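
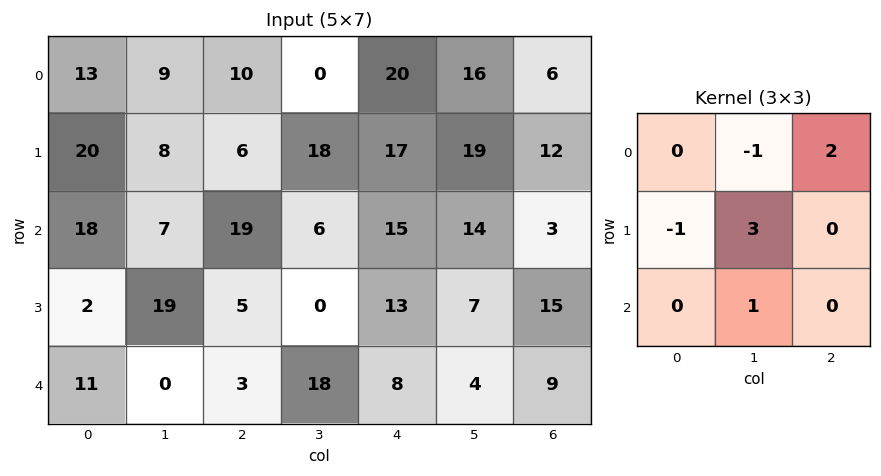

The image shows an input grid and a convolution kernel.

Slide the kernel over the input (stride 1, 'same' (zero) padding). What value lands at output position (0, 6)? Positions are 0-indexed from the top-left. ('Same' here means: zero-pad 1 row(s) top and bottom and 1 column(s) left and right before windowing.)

14

The receptive field on the zero-padded input at this output position is [0 0 0 / 16 6 0 / 19 12 0]. Elementwise product with the kernel and sum: 0·-1 + 0·2 + 16·-1 + 6·3 + 12·1.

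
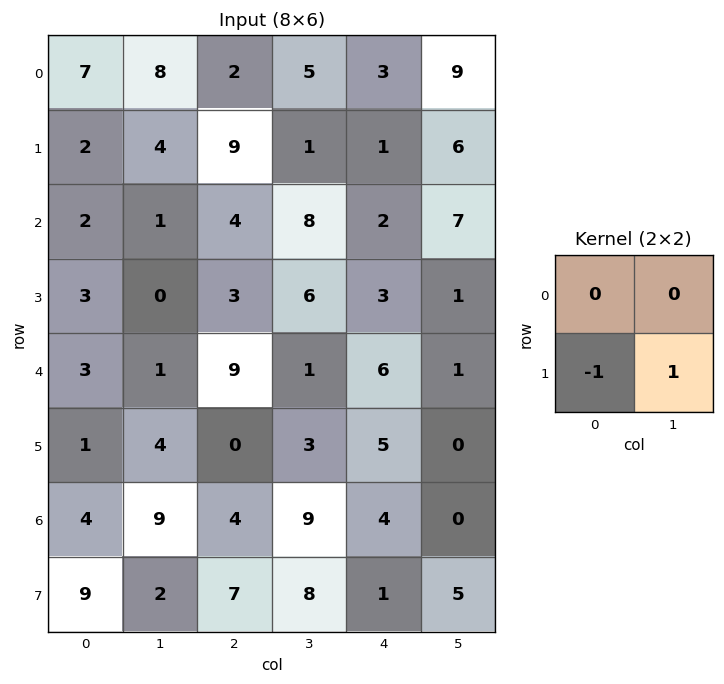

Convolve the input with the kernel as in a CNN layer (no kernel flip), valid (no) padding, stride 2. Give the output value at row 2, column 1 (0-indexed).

3

The receptive field on the input at this output position is [9 1 / 0 3]. Elementwise product with the kernel and sum: 0·-1 + 3·1.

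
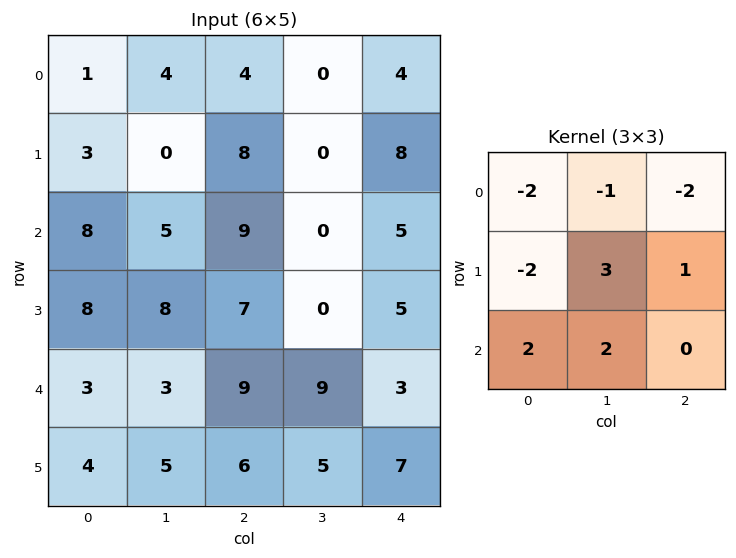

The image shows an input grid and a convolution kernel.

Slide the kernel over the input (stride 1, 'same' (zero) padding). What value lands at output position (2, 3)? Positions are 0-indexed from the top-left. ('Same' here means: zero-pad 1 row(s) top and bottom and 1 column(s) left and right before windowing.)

-31

The receptive field on the zero-padded input at this output position is [8 0 8 / 9 0 5 / 7 0 5]. Elementwise product with the kernel and sum: 8·-2 + 0·-1 + 8·-2 + 9·-2 + 0·3 + 5·1 + 7·2 + 0·2.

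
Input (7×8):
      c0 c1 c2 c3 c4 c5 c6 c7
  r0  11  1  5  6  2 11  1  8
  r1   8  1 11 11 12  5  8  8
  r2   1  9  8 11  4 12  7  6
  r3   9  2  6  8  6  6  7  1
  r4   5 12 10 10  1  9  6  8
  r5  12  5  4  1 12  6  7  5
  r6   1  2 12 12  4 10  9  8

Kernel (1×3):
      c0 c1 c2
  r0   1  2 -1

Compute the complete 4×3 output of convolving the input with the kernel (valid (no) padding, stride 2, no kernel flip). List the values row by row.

8 15 23
11 26 21
19 29 13
-7 32 15

Output[0,0]: The receptive field on the input at this output position is [11 1 5]. Elementwise product with the kernel and sum: 11·1 + 1·2 + 5·-1.
Output[0,1]: The receptive field on the input at this output position is [5 6 2]. Elementwise product with the kernel and sum: 5·1 + 6·2 + 2·-1.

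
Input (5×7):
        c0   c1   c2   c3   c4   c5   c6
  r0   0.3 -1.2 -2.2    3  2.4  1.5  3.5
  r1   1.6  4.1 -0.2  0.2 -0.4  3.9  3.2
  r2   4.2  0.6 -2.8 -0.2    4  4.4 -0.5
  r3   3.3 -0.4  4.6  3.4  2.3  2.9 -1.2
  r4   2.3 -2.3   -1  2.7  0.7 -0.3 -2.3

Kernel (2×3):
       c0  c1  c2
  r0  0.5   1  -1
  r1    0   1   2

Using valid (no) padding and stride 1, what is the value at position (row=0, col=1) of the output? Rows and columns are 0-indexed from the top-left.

The receptive field on the input at this output position is [-1.2 -2.2 3 / 4.1 -0.2 0.2]. Elementwise product with the kernel and sum: -1.2·0.5 + -2.2·1 + 3·-1 + -0.2·1 + 0.2·2.

-5.6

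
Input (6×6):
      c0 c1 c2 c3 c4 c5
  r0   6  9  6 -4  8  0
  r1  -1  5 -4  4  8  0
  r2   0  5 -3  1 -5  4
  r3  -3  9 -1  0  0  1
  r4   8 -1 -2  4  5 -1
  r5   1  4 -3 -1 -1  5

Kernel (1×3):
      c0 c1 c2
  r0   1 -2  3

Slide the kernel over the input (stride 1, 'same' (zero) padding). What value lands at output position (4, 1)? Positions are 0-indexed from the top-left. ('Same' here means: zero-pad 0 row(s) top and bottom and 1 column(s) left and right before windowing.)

4

The receptive field on the zero-padded input at this output position is [8 -1 -2]. Elementwise product with the kernel and sum: 8·1 + -1·-2 + -2·3.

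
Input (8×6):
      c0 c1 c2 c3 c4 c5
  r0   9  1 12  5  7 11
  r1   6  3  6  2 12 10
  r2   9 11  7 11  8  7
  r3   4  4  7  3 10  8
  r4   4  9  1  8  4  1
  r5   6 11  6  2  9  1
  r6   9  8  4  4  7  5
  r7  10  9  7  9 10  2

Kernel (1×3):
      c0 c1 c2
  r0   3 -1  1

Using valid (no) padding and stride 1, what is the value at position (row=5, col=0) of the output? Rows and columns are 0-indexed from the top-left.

13

The receptive field on the input at this output position is [6 11 6]. Elementwise product with the kernel and sum: 6·3 + 11·-1 + 6·1.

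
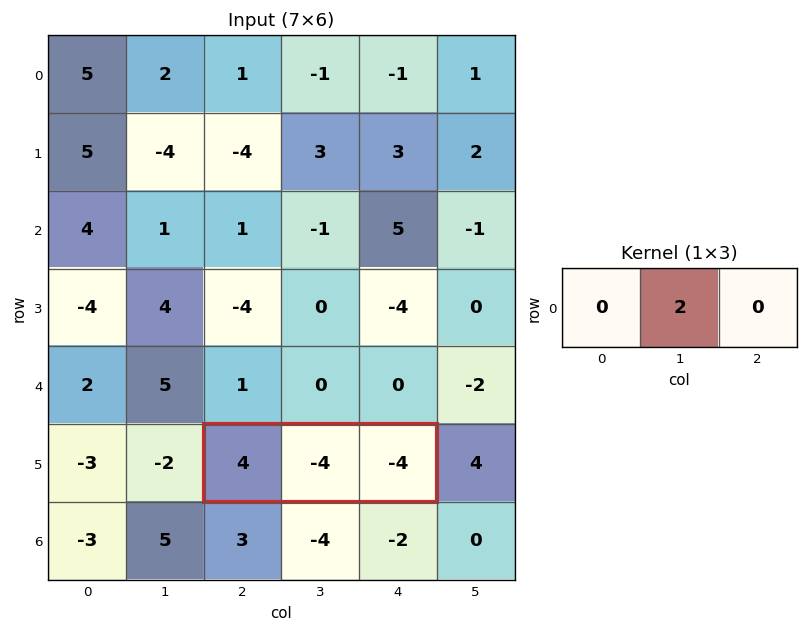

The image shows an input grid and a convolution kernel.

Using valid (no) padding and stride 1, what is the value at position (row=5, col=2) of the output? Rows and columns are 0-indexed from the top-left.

-8

The receptive field on the input at this output position is [4 -4 -4]. Elementwise product with the kernel and sum: -4·2.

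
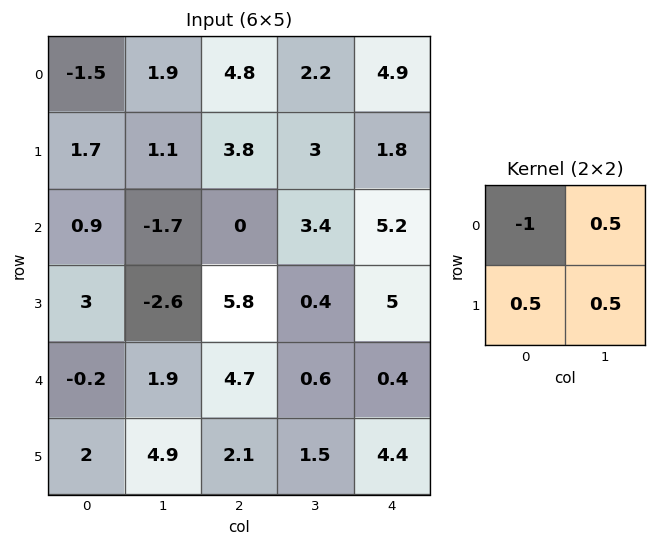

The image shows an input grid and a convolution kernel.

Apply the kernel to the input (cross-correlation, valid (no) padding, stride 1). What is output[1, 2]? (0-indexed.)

The receptive field on the input at this output position is [3.8 3 / 0 3.4]. Elementwise product with the kernel and sum: 3.8·-1 + 3·0.5 + 0·0.5 + 3.4·0.5.

-0.6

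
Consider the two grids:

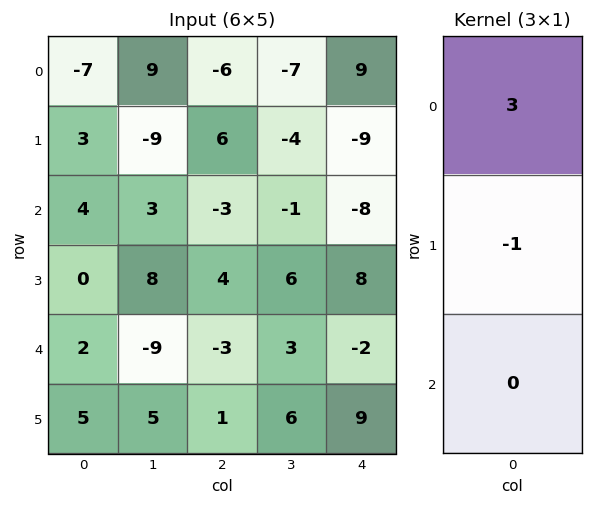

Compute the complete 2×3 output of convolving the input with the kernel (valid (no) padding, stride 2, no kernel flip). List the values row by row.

-24 -24 36
12 -13 -32

Output[0,0]: The receptive field on the input at this output position is [-7 / 3 / 4]. Elementwise product with the kernel and sum: -7·3 + 3·-1.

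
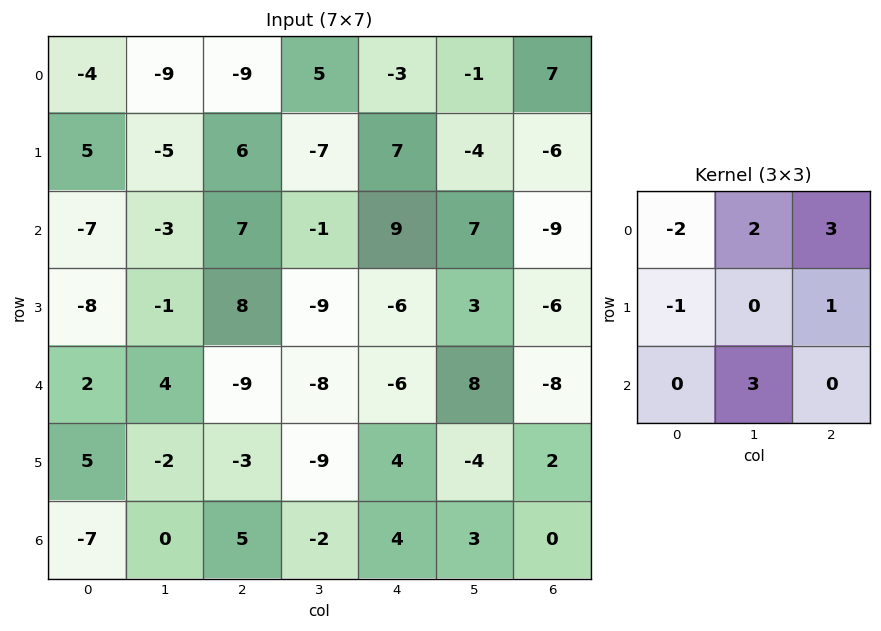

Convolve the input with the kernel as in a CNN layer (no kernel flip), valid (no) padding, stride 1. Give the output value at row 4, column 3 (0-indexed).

The receptive field on the input at this output position is [-8 -6 8 / -9 4 -4 / -2 4 3]. Elementwise product with the kernel and sum: -8·-2 + -6·2 + 8·3 + -9·-1 + -4·1 + 4·3.

45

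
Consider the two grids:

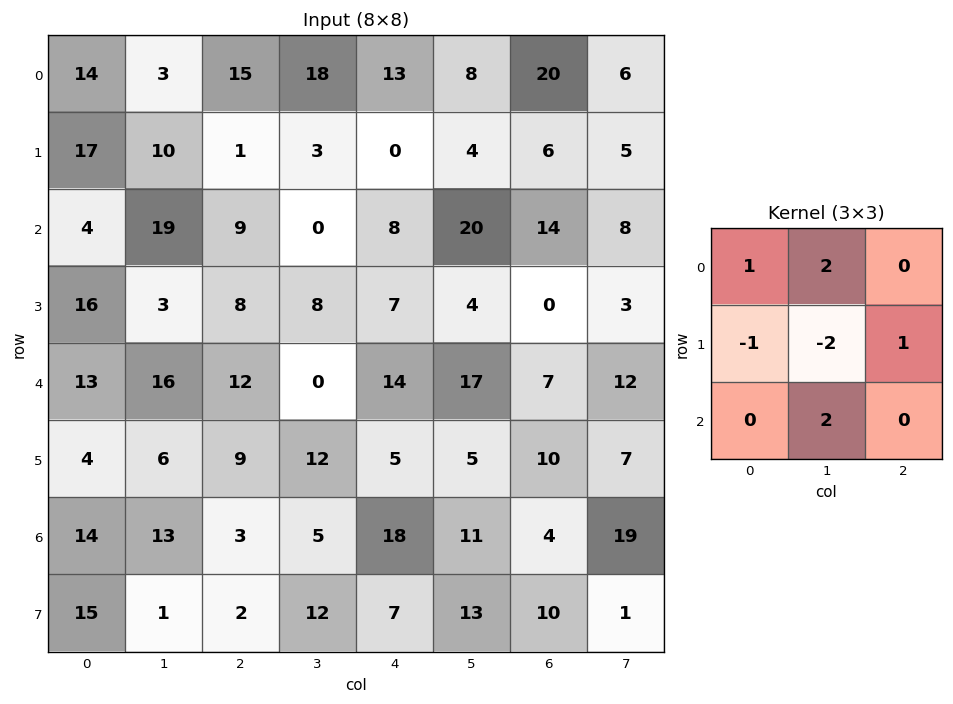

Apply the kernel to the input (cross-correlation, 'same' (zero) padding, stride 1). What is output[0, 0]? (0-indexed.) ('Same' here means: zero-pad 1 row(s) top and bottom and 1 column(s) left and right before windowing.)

9

The receptive field on the zero-padded input at this output position is [0 0 0 / 0 14 3 / 0 17 10]. Elementwise product with the kernel and sum: 0·1 + 0·2 + 0·-1 + 14·-2 + 3·1 + 17·2.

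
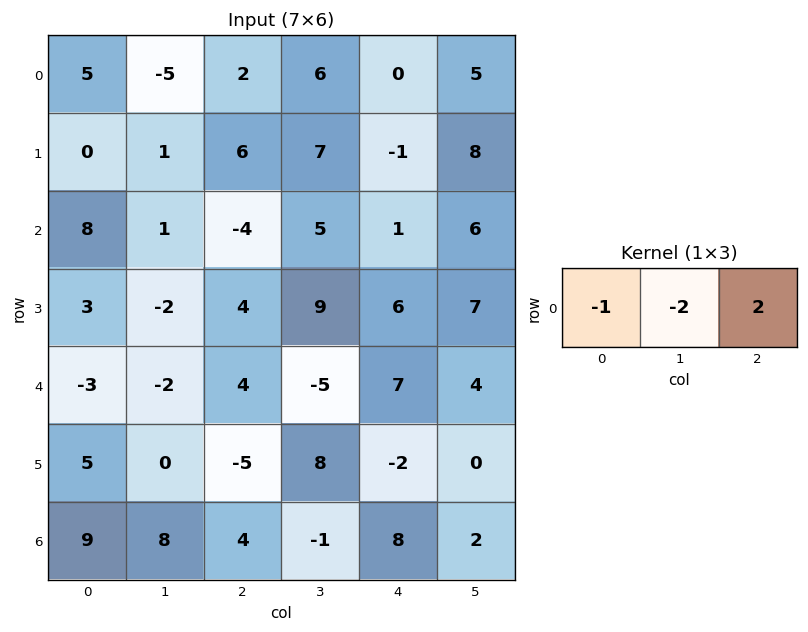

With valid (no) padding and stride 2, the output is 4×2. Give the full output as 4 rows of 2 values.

9 -14
-18 -4
15 20
-17 14

Output[0,0]: The receptive field on the input at this output position is [5 -5 2]. Elementwise product with the kernel and sum: 5·-1 + -5·-2 + 2·2.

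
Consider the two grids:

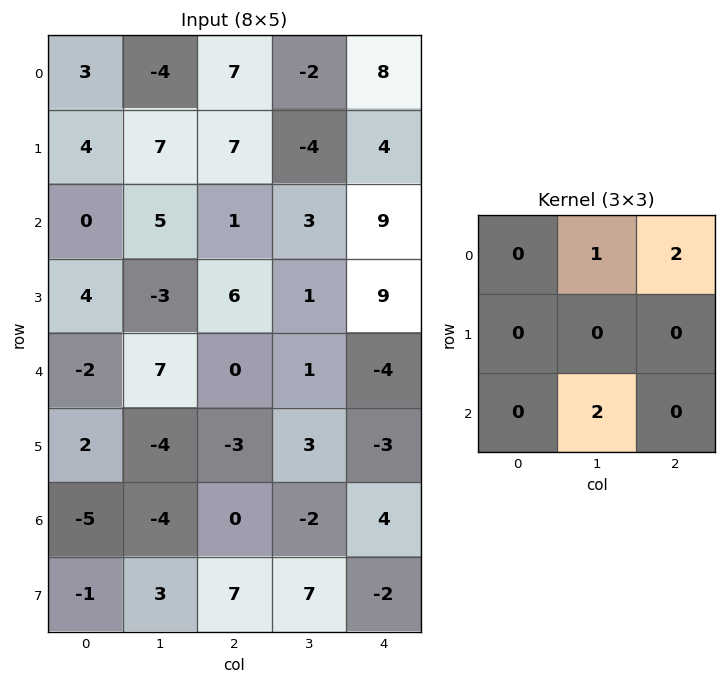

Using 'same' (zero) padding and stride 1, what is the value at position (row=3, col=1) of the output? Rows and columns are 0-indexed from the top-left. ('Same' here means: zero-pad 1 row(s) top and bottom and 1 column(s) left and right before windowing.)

The receptive field on the zero-padded input at this output position is [0 5 1 / 4 -3 6 / -2 7 0]. Elementwise product with the kernel and sum: 5·1 + 1·2 + 7·2.

21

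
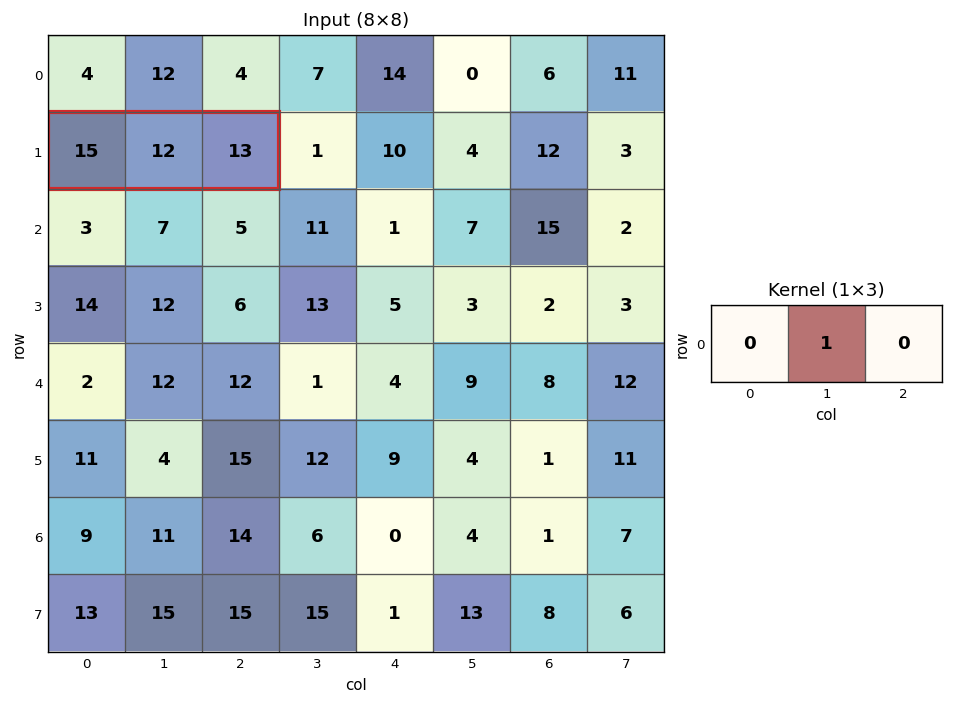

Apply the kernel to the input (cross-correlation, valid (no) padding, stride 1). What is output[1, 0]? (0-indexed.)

12

The receptive field on the input at this output position is [15 12 13]. Elementwise product with the kernel and sum: 12·1.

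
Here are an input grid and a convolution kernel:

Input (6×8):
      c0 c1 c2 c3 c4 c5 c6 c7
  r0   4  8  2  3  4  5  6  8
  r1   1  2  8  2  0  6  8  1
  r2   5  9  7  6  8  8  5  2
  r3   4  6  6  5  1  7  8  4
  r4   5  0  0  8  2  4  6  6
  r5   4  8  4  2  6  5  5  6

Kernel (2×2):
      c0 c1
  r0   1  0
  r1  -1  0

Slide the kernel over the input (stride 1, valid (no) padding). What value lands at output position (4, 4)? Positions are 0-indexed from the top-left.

The receptive field on the input at this output position is [2 4 / 6 5]. Elementwise product with the kernel and sum: 2·1 + 6·-1.

-4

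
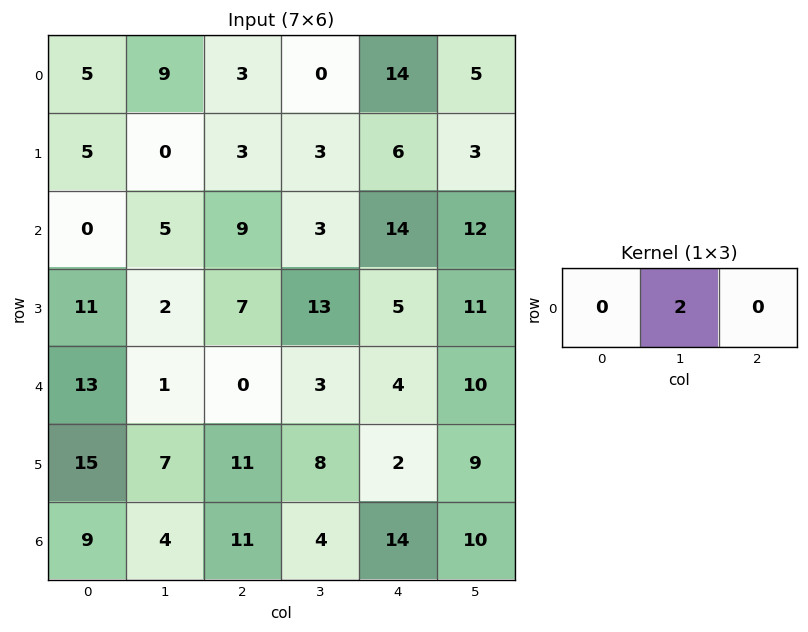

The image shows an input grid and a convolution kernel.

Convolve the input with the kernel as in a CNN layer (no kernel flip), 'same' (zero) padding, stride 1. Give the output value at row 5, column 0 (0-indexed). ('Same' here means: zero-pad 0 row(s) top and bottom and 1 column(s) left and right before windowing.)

30

The receptive field on the zero-padded input at this output position is [0 15 7]. Elementwise product with the kernel and sum: 15·2.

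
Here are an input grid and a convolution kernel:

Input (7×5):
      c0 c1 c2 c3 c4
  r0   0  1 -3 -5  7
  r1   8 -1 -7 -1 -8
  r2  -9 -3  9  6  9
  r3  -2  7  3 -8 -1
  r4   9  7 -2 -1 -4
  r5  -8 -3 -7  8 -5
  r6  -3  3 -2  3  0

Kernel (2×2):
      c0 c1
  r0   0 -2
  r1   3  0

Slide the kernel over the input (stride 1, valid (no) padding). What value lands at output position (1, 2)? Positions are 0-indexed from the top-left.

The receptive field on the input at this output position is [-7 -1 / 9 6]. Elementwise product with the kernel and sum: -1·-2 + 9·3.

29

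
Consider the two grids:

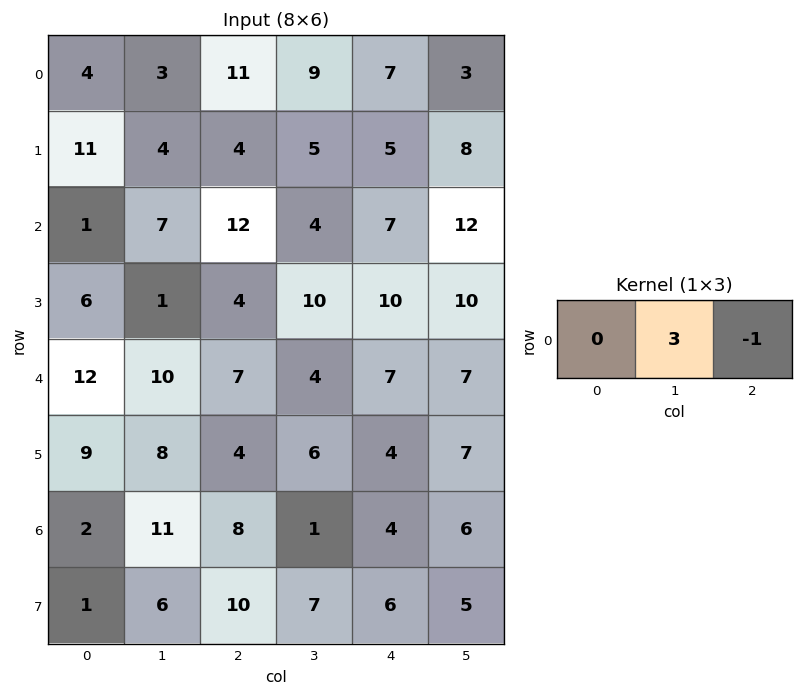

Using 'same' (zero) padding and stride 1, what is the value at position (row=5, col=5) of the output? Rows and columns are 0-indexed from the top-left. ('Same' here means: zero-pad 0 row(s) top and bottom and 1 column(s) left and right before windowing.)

21

The receptive field on the zero-padded input at this output position is [4 7 0]. Elementwise product with the kernel and sum: 7·3 + 0·-1.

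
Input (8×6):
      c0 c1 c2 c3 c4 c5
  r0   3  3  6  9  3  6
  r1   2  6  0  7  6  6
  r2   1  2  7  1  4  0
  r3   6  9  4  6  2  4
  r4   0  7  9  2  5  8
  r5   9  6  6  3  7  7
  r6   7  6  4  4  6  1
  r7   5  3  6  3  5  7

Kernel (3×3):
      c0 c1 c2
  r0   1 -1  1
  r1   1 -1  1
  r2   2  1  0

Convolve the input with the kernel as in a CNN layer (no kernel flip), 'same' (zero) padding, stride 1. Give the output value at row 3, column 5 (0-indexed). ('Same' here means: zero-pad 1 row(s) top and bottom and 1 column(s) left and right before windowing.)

20

The receptive field on the zero-padded input at this output position is [4 0 0 / 2 4 0 / 5 8 0]. Elementwise product with the kernel and sum: 4·1 + 0·-1 + 0·1 + 2·1 + 4·-1 + 0·1 + 5·2 + 8·1.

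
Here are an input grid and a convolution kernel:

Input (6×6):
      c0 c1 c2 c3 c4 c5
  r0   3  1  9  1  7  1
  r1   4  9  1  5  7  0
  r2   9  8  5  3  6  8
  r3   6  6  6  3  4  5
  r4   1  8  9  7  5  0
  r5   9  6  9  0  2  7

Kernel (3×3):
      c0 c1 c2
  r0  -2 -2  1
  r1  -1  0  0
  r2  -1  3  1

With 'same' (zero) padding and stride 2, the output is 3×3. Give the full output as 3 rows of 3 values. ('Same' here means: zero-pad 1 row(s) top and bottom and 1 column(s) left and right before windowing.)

Output[0,0]: The receptive field on the zero-padded input at this output position is [0 0 0 / 0 3 1 / 0 4 9]. Elementwise product with the kernel and sum: 0·-2 + 0·-2 + 0·1 + 0·-1 + 0·-1 + 4·3 + 9·1.
Output[0,1]: The receptive field on the zero-padded input at this output position is [0 0 0 / 1 9 1 / 9 1 5]. Elementwise product with the kernel and sum: 0·-2 + 0·-2 + 0·1 + 1·-1 + 9·-1 + 1·3 + 5·1.

21 -2 15
25 -8 -13
27 -8 -3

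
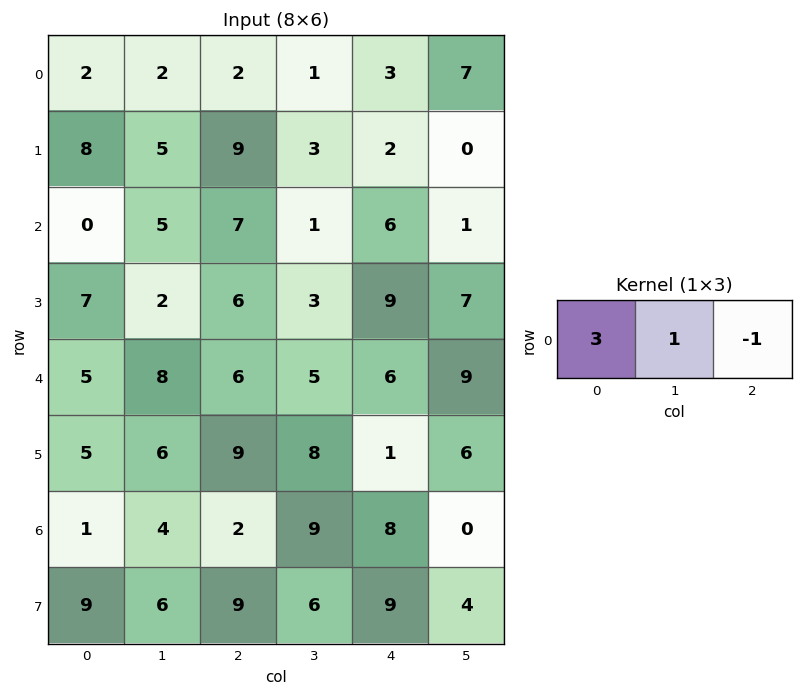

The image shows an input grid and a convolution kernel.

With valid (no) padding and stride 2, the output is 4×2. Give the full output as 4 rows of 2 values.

Output[0,0]: The receptive field on the input at this output position is [2 2 2]. Elementwise product with the kernel and sum: 2·3 + 2·1 + 2·-1.

6 4
-2 16
17 17
5 7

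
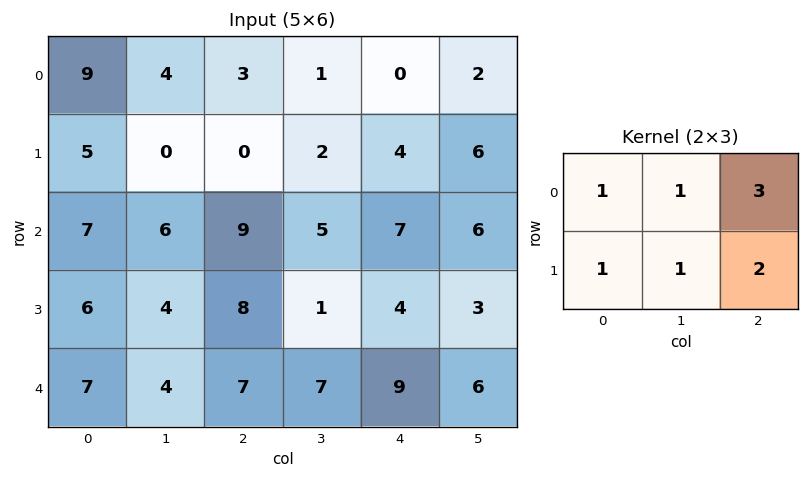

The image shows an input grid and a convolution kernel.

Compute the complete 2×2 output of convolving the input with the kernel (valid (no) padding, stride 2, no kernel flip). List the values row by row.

Output[0,0]: The receptive field on the input at this output position is [9 4 3 / 5 0 0]. Elementwise product with the kernel and sum: 9·1 + 4·1 + 3·3 + 5·1 + 0·1 + 0·2.

27 14
66 52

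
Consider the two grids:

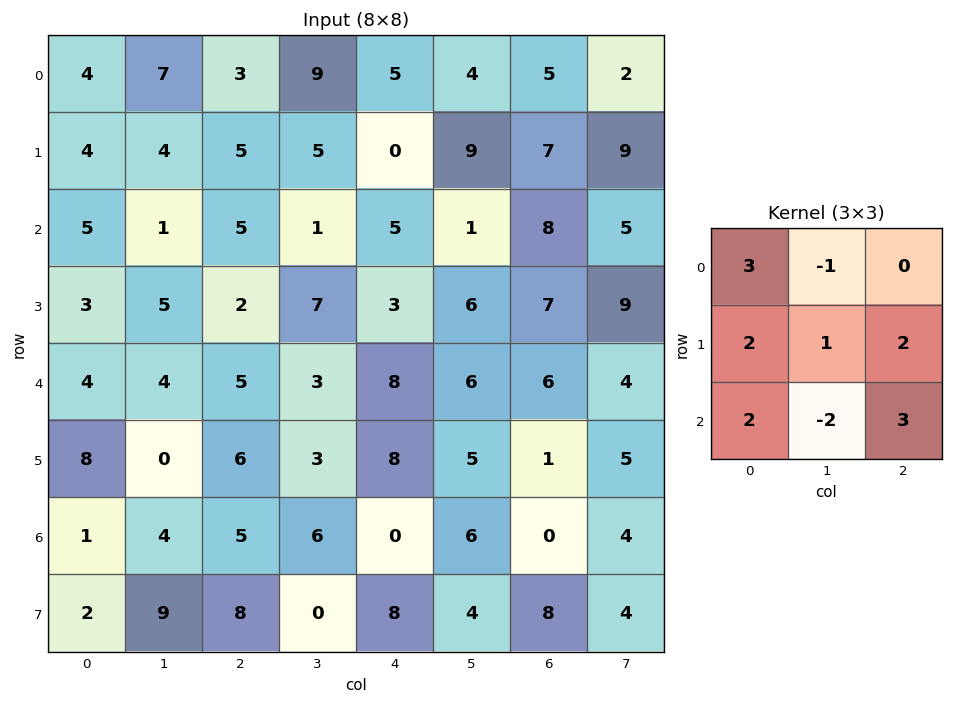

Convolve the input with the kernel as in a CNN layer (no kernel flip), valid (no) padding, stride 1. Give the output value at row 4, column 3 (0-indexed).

The receptive field on the input at this output position is [3 8 6 / 3 8 5 / 6 0 6]. Elementwise product with the kernel and sum: 3·3 + 8·-1 + 3·2 + 8·1 + 5·2 + 6·2 + 0·-2 + 6·3.

55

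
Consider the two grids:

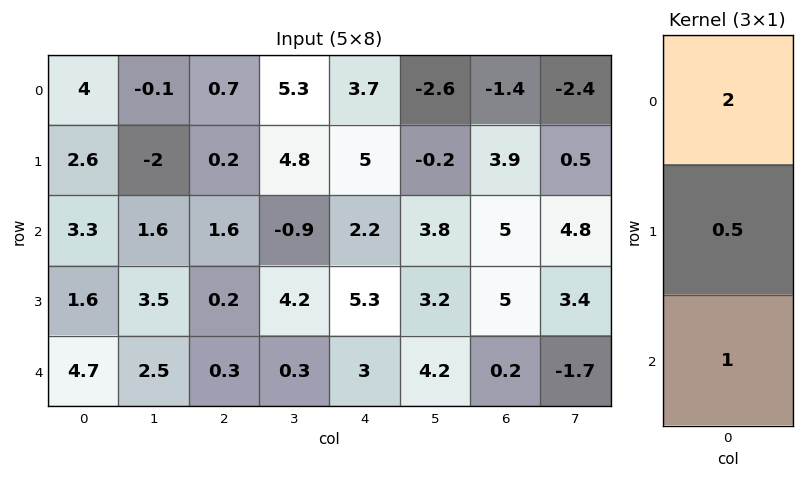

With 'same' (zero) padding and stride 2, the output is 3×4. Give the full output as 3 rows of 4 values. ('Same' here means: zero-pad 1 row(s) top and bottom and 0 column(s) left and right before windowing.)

Output[0,0]: The receptive field on the zero-padded input at this output position is [0 / 4 / 2.6]. Elementwise product with the kernel and sum: 0·2 + 4·0.5 + 2.6·1.
Output[0,1]: The receptive field on the zero-padded input at this output position is [0 / 0.7 / 0.2]. Elementwise product with the kernel and sum: 0·2 + 0.7·0.5 + 0.2·1.

4.6 0.55 6.85 3.2
8.45 1.4 16.4 15.3
5.55 0.55 12.1 10.1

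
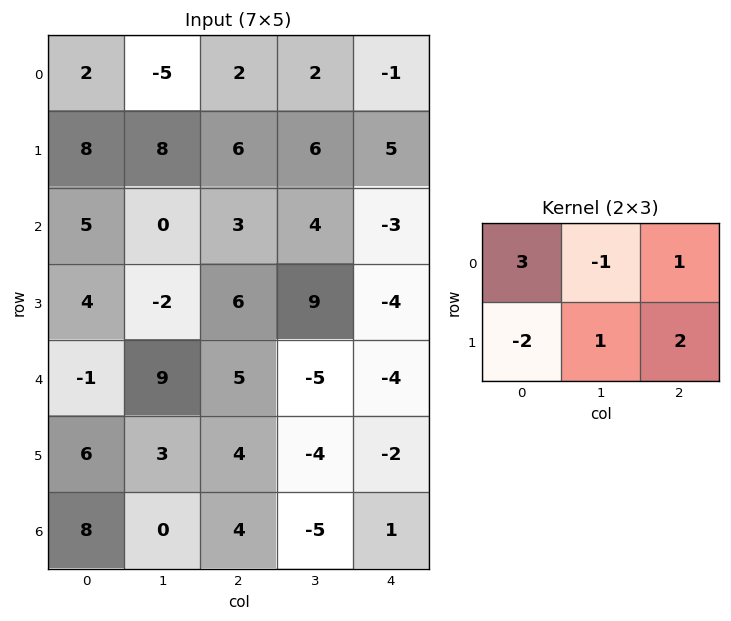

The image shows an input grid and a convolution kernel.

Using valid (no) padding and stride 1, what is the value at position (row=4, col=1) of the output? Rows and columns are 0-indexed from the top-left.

7

The receptive field on the input at this output position is [9 5 -5 / 3 4 -4]. Elementwise product with the kernel and sum: 9·3 + 5·-1 + -5·1 + 3·-2 + 4·1 + -4·2.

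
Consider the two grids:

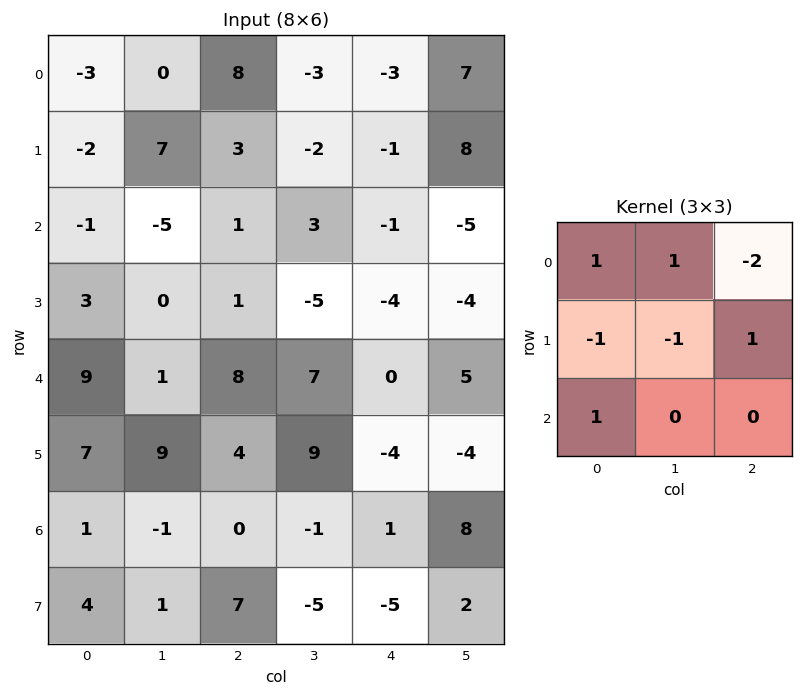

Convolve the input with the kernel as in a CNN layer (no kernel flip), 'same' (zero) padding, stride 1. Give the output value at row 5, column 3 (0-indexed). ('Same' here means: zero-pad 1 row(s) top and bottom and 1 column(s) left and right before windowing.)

-2

The receptive field on the zero-padded input at this output position is [8 7 0 / 4 9 -4 / 0 -1 1]. Elementwise product with the kernel and sum: 8·1 + 7·1 + 0·-2 + 4·-1 + 9·-1 + -4·1 + 0·1.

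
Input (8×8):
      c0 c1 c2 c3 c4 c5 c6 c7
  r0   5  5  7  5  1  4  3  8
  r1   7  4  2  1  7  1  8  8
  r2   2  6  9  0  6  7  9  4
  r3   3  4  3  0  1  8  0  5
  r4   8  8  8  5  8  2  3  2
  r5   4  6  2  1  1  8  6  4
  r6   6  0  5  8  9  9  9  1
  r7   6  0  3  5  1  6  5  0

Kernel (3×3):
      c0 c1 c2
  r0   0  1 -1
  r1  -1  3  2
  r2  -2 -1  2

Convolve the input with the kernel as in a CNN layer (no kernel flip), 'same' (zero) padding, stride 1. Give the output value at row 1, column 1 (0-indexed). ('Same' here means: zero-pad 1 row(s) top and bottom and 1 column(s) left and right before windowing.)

The receptive field on the zero-padded input at this output position is [5 5 7 / 7 4 2 / 2 6 9]. Elementwise product with the kernel and sum: 5·1 + 7·-1 + 7·-1 + 4·3 + 2·2 + 2·-2 + 6·-1 + 9·2.

15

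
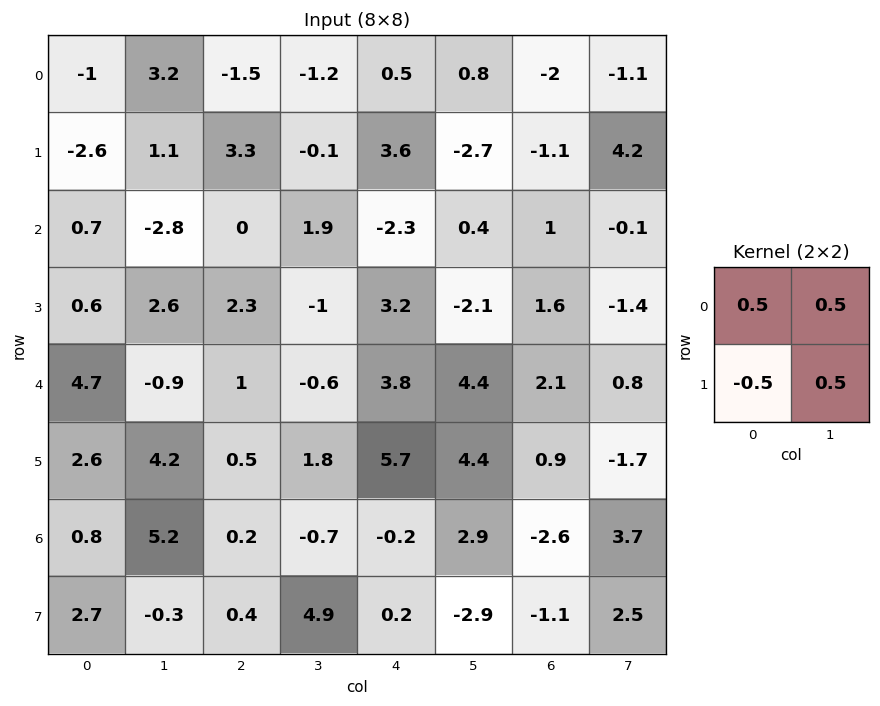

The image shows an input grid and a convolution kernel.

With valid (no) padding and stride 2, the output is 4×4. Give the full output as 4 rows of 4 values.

Output[0,0]: The receptive field on the input at this output position is [-1 3.2 / -2.6 1.1]. Elementwise product with the kernel and sum: -1·0.5 + 3.2·0.5 + -2.6·-0.5 + 1.1·0.5.
Output[0,1]: The receptive field on the input at this output position is [-1.5 -1.2 / 3.3 -0.1]. Elementwise product with the kernel and sum: -1.5·0.5 + -1.2·0.5 + 3.3·-0.5 + -0.1·0.5.

2.95 -3.05 -2.5 1.1
-0.05 -0.7 -3.6 -1.05
2.7 0.85 3.45 0.15
1.5 2 -0.2 2.35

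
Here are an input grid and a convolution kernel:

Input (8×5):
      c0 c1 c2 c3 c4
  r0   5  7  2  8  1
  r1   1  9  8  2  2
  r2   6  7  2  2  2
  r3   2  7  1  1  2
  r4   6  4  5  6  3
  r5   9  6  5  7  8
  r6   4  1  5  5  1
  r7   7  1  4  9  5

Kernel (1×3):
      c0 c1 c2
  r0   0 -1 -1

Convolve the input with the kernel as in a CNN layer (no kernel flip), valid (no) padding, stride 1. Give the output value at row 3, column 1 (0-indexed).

-2

The receptive field on the input at this output position is [7 1 1]. Elementwise product with the kernel and sum: 1·-1 + 1·-1.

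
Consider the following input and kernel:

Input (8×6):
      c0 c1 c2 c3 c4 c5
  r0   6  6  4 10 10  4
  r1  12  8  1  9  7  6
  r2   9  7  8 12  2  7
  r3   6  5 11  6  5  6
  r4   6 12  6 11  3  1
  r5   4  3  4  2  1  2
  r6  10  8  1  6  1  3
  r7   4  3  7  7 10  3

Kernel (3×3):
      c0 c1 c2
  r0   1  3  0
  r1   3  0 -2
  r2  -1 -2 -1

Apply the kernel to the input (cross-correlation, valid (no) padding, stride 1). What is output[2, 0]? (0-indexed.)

The receptive field on the input at this output position is [9 7 8 / 6 5 11 / 6 12 6]. Elementwise product with the kernel and sum: 9·1 + 7·3 + 6·3 + 11·-2 + 6·-1 + 12·-2 + 6·-1.

-10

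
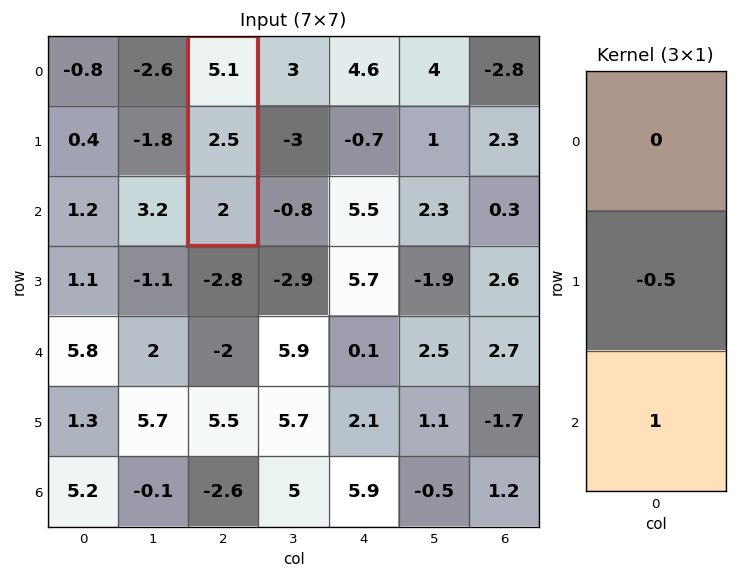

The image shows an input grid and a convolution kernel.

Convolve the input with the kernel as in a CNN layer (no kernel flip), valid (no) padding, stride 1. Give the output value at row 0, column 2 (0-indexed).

0.75

The receptive field on the input at this output position is [5.1 / 2.5 / 2]. Elementwise product with the kernel and sum: 2.5·-0.5 + 2·1.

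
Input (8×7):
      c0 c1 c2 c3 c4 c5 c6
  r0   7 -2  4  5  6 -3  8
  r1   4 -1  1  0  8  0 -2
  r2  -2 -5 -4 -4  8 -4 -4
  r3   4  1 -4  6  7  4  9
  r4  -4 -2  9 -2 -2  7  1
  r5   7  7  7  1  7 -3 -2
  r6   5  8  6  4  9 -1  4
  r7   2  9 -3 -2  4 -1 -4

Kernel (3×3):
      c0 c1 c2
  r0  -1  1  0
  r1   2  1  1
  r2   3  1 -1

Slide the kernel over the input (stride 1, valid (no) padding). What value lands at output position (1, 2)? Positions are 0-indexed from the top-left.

The receptive field on the input at this output position is [1 0 8 / -4 -4 8 / -4 6 7]. Elementwise product with the kernel and sum: 1·-1 + 0·1 + -4·2 + -4·1 + 8·1 + -4·3 + 6·1 + 7·-1.

-18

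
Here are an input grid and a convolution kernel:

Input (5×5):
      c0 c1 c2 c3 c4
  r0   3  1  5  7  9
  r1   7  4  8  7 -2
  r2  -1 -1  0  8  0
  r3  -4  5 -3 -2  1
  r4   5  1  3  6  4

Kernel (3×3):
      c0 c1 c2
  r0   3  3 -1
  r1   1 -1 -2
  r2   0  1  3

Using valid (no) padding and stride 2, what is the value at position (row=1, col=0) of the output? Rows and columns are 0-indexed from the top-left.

1

The receptive field on the input at this output position is [-1 -1 0 / -4 5 -3 / 5 1 3]. Elementwise product with the kernel and sum: -1·3 + -1·3 + 0·-1 + -4·1 + 5·-1 + -3·-2 + 1·1 + 3·3.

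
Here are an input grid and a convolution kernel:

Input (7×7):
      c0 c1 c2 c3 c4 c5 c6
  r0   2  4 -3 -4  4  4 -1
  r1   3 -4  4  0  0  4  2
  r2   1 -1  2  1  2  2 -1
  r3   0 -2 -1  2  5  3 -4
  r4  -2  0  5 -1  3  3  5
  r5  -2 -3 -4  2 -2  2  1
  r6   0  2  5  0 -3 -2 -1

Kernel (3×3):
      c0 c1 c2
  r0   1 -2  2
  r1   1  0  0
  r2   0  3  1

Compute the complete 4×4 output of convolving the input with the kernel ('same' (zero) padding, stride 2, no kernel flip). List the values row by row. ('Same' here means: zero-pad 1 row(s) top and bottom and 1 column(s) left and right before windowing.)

5 16 0 10
-16 -14 27 -10
-13 -6 -7 17
-2 11 10 -2

Output[0,0]: The receptive field on the zero-padded input at this output position is [0 0 0 / 0 2 4 / 0 3 -4]. Elementwise product with the kernel and sum: 0·1 + 0·-2 + 0·2 + 0·1 + 3·3 + -4·1.
Output[0,1]: The receptive field on the zero-padded input at this output position is [0 0 0 / 4 -3 -4 / -4 4 0]. Elementwise product with the kernel and sum: 0·1 + 0·-2 + 0·2 + 4·1 + 4·3 + 0·1.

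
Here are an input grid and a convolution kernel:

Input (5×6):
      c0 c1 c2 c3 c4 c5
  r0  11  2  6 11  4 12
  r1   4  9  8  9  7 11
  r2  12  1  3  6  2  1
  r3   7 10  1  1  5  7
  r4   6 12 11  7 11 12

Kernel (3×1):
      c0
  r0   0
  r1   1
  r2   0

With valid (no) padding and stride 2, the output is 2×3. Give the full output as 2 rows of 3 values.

4 8 7
7 1 5

Output[0,0]: The receptive field on the input at this output position is [11 / 4 / 12]. Elementwise product with the kernel and sum: 4·1.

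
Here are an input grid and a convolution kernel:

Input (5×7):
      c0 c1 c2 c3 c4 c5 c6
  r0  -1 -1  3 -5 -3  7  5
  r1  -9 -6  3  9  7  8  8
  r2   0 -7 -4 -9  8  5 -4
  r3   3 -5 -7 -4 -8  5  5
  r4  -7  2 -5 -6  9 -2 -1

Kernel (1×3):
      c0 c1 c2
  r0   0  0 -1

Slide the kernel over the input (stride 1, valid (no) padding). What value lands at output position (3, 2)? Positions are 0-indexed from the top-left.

The receptive field on the input at this output position is [-7 -4 -8]. Elementwise product with the kernel and sum: -8·-1.

8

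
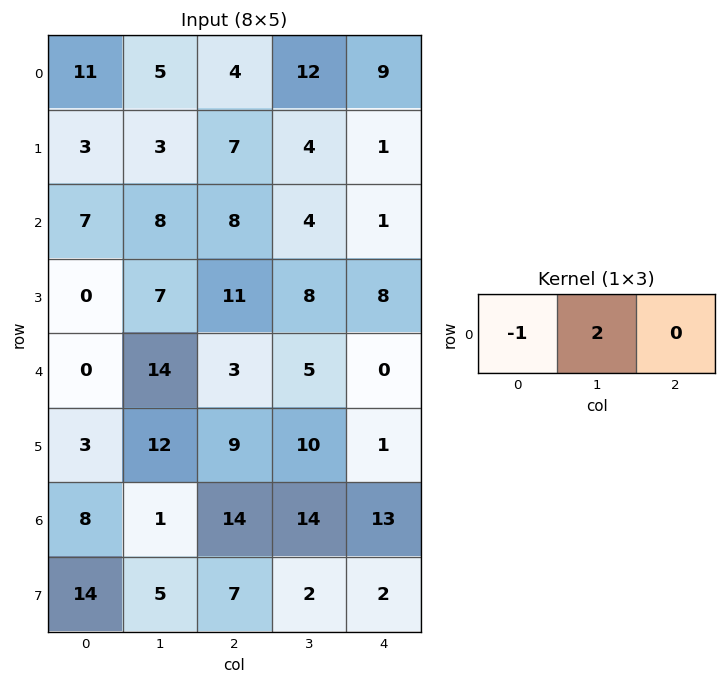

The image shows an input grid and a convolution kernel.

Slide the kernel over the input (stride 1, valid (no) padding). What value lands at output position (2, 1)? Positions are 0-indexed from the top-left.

The receptive field on the input at this output position is [8 8 4]. Elementwise product with the kernel and sum: 8·-1 + 8·2.

8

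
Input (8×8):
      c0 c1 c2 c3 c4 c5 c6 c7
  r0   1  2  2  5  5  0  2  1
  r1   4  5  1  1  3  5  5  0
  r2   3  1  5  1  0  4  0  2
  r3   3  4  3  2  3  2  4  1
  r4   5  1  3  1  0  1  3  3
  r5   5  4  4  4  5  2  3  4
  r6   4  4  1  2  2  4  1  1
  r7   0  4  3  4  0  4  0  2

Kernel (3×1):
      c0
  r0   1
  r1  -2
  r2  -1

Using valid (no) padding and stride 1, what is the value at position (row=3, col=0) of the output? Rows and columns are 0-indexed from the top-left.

-12

The receptive field on the input at this output position is [3 / 5 / 5]. Elementwise product with the kernel and sum: 3·1 + 5·-2 + 5·-1.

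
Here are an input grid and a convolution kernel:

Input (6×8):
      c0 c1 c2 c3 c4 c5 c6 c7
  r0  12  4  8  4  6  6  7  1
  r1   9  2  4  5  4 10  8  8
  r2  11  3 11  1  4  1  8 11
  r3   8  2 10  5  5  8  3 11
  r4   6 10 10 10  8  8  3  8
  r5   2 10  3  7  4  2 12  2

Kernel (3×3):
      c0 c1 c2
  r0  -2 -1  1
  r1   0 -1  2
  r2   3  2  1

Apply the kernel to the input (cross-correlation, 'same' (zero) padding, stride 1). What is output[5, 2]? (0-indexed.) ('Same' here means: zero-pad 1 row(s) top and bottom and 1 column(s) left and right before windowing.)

-9

The receptive field on the zero-padded input at this output position is [10 10 10 / 10 3 7 / 0 0 0]. Elementwise product with the kernel and sum: 10·-2 + 10·-1 + 10·1 + 3·-1 + 7·2 + 0·3 + 0·2 + 0·1.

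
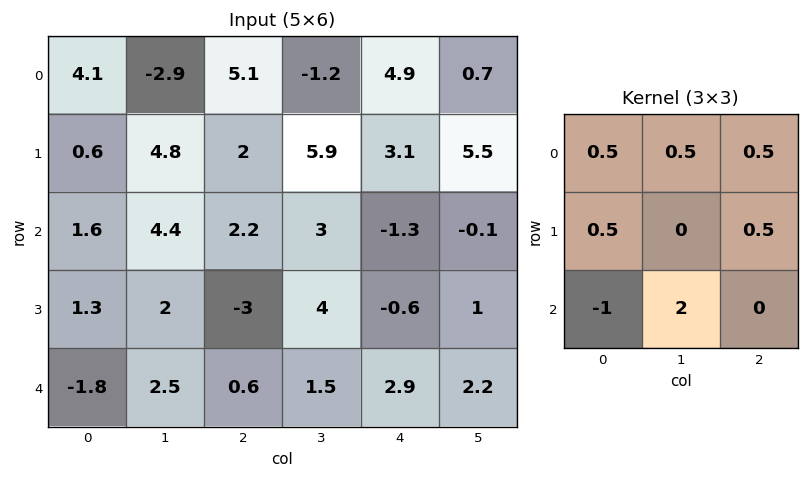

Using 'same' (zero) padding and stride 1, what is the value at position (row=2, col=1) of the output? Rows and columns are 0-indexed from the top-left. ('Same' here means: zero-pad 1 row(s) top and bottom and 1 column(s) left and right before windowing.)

8.3

The receptive field on the zero-padded input at this output position is [0.6 4.8 2 / 1.6 4.4 2.2 / 1.3 2 -3]. Elementwise product with the kernel and sum: 0.6·0.5 + 4.8·0.5 + 2·0.5 + 1.6·0.5 + 2.2·0.5 + 1.3·-1 + 2·2.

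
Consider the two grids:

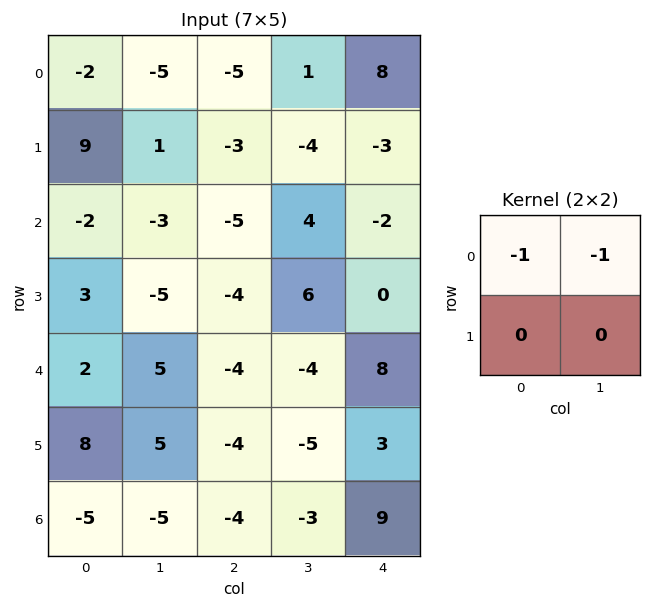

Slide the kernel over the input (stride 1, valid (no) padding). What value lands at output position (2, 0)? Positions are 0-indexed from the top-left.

5

The receptive field on the input at this output position is [-2 -3 / 3 -5]. Elementwise product with the kernel and sum: -2·-1 + -3·-1.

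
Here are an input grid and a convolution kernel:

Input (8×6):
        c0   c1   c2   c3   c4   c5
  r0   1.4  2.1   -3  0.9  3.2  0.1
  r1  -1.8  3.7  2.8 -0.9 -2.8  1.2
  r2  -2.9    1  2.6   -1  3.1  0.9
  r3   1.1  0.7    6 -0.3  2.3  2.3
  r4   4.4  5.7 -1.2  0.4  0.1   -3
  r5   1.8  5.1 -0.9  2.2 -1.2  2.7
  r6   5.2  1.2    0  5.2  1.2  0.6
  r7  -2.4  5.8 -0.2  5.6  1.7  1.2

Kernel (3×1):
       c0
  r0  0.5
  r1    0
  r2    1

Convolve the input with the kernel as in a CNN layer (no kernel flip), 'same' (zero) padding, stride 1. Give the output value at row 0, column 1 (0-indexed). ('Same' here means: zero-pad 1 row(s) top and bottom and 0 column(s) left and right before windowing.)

3.7

The receptive field on the zero-padded input at this output position is [0 / 2.1 / 3.7]. Elementwise product with the kernel and sum: 0·0.5 + 3.7·1.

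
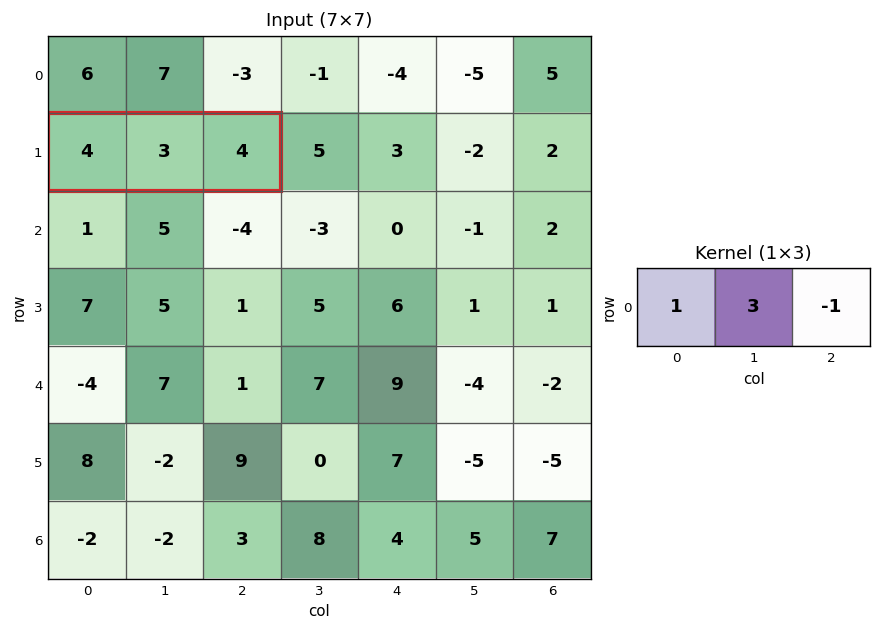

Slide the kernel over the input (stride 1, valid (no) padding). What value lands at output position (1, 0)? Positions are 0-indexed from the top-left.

9

The receptive field on the input at this output position is [4 3 4]. Elementwise product with the kernel and sum: 4·1 + 3·3 + 4·-1.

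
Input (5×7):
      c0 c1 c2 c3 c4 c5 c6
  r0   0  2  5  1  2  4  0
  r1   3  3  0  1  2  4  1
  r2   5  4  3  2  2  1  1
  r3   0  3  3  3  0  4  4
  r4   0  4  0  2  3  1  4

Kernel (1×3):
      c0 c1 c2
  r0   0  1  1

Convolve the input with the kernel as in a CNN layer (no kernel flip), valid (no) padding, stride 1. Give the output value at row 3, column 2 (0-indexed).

The receptive field on the input at this output position is [3 3 0]. Elementwise product with the kernel and sum: 3·1 + 0·1.

3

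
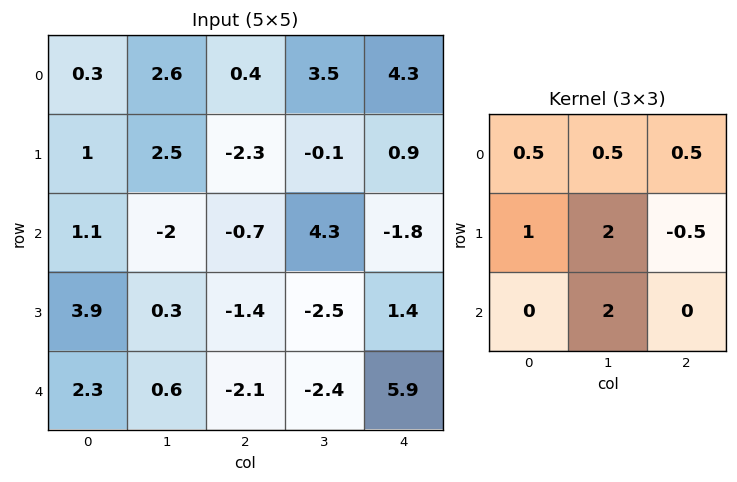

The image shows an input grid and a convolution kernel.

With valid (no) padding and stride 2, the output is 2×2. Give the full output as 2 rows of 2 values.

Output[0,0]: The receptive field on the input at this output position is [0.3 2.6 0.4 / 1 2.5 -2.3 / 1.1 -2 -0.7]. Elementwise product with the kernel and sum: 0.3·0.5 + 2.6·0.5 + 0.4·0.5 + 1·1 + 2.5·2 + -2.3·-0.5 + -2·2.

4.8 9.75
5.6 -11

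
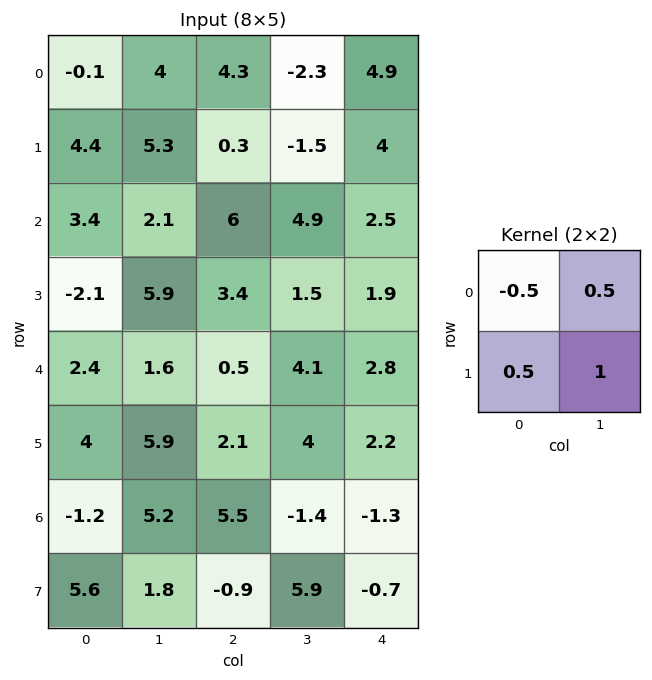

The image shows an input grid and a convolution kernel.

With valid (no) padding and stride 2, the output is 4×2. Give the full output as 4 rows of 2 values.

9.55 -4.65
4.2 2.65
7.5 6.85
7.8 2

Output[0,0]: The receptive field on the input at this output position is [-0.1 4 / 4.4 5.3]. Elementwise product with the kernel and sum: -0.1·-0.5 + 4·0.5 + 4.4·0.5 + 5.3·1.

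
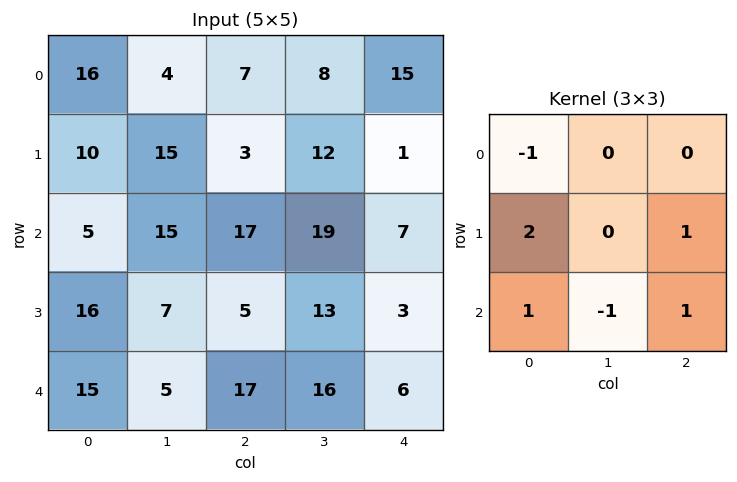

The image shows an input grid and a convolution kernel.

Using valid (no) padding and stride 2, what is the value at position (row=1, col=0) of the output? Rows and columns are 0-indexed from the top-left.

59

The receptive field on the input at this output position is [5 15 17 / 16 7 5 / 15 5 17]. Elementwise product with the kernel and sum: 5·-1 + 16·2 + 5·1 + 15·1 + 5·-1 + 17·1.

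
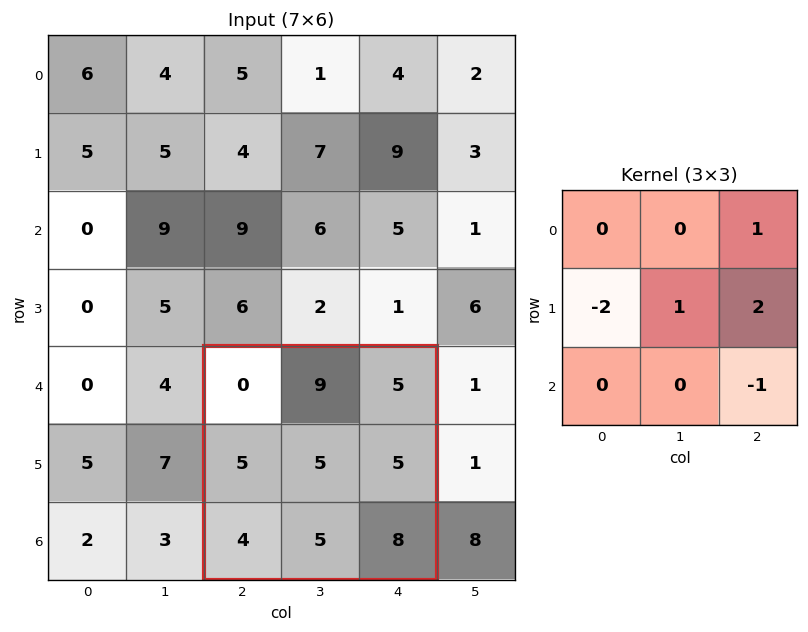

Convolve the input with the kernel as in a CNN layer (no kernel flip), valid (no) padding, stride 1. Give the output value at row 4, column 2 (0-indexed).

The receptive field on the input at this output position is [0 9 5 / 5 5 5 / 4 5 8]. Elementwise product with the kernel and sum: 5·1 + 5·-2 + 5·1 + 5·2 + 8·-1.

2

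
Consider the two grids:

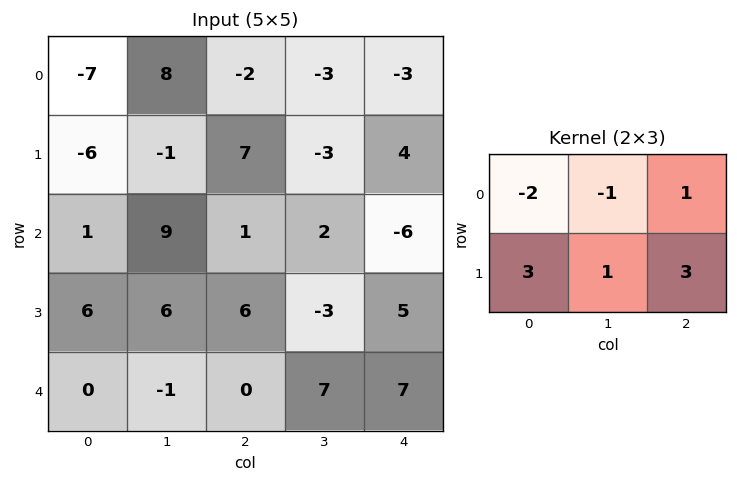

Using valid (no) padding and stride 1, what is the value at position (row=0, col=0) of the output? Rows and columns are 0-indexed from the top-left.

The receptive field on the input at this output position is [-7 8 -2 / -6 -1 7]. Elementwise product with the kernel and sum: -7·-2 + 8·-1 + -2·1 + -6·3 + -1·1 + 7·3.

6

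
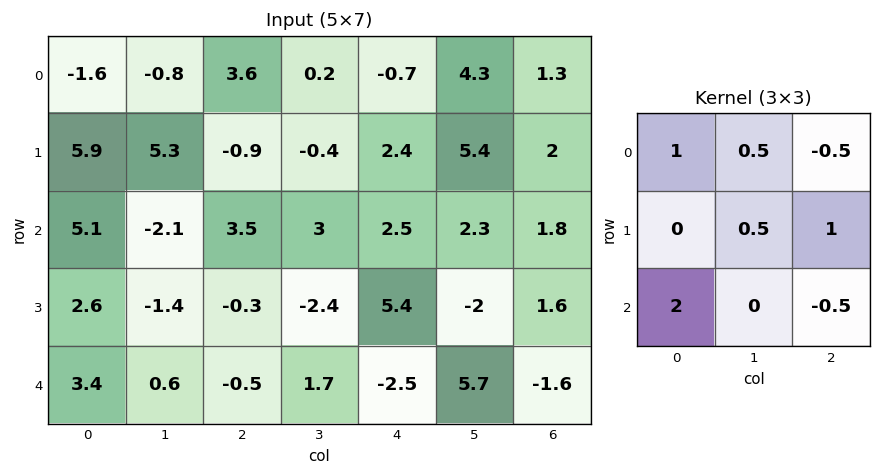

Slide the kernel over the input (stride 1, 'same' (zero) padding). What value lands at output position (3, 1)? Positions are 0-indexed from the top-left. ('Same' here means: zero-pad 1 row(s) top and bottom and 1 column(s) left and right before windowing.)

8.35

The receptive field on the zero-padded input at this output position is [5.1 -2.1 3.5 / 2.6 -1.4 -0.3 / 3.4 0.6 -0.5]. Elementwise product with the kernel and sum: 5.1·1 + -2.1·0.5 + 3.5·-0.5 + -1.4·0.5 + -0.3·1 + 3.4·2 + -0.5·-0.5.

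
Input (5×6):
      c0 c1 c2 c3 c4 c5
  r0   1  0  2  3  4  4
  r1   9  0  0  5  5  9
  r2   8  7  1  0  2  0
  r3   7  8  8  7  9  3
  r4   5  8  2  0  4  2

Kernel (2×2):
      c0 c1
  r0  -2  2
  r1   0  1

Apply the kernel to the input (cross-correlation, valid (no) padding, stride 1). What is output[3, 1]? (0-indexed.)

The receptive field on the input at this output position is [8 8 / 8 2]. Elementwise product with the kernel and sum: 8·-2 + 8·2 + 2·1.

2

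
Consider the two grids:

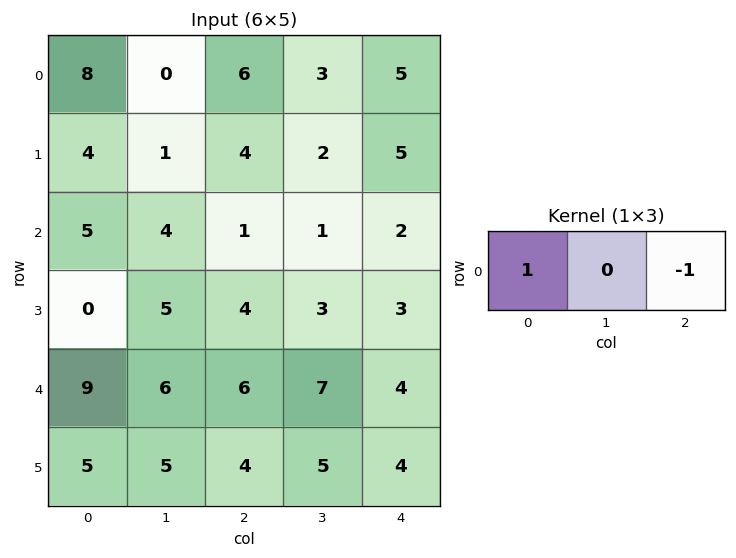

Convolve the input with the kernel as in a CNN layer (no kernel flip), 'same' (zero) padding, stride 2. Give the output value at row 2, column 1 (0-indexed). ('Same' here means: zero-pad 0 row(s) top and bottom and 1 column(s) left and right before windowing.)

The receptive field on the zero-padded input at this output position is [6 6 7]. Elementwise product with the kernel and sum: 6·1 + 7·-1.

-1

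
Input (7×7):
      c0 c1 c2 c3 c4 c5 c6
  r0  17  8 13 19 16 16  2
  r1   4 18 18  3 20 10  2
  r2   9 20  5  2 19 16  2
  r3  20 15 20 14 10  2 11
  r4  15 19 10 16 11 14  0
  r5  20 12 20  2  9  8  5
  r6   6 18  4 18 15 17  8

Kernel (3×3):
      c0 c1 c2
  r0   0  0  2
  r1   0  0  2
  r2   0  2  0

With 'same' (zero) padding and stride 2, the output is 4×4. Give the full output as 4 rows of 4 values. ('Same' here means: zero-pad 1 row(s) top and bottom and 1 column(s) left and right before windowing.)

Output[0,0]: The receptive field on the zero-padded input at this output position is [0 0 0 / 0 17 8 / 0 4 18]. Elementwise product with the kernel and sum: 0·2 + 8·2 + 4·2.
Output[0,1]: The receptive field on the zero-padded input at this output position is [0 0 0 / 8 13 19 / 18 18 3]. Elementwise product with the kernel and sum: 0·2 + 19·2 + 18·2.

24 74 72 4
116 50 72 22
108 100 50 10
60 40 50 0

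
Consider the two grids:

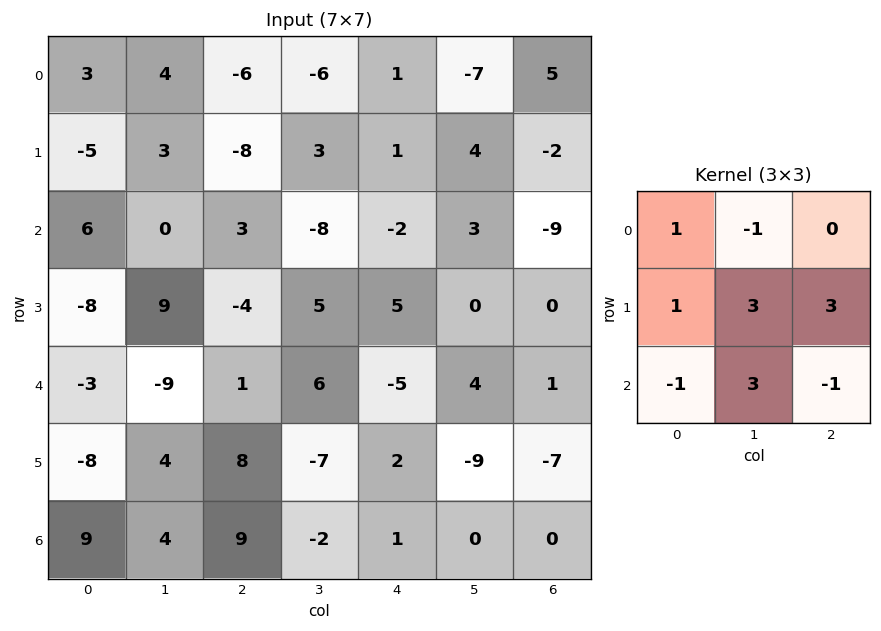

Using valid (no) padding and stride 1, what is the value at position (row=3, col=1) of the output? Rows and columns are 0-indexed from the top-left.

The receptive field on the input at this output position is [9 -4 5 / -9 1 6 / 4 8 -7]. Elementwise product with the kernel and sum: 9·1 + -4·-1 + -9·1 + 1·3 + 6·3 + 4·-1 + 8·3 + -7·-1.

52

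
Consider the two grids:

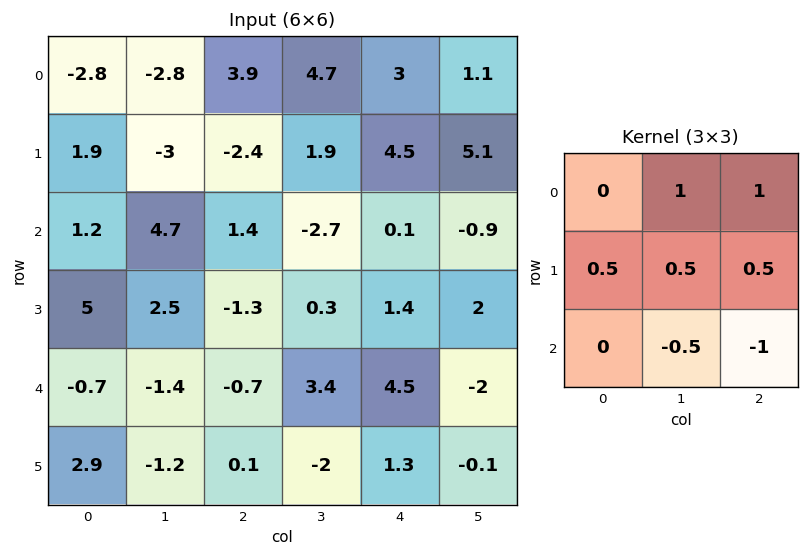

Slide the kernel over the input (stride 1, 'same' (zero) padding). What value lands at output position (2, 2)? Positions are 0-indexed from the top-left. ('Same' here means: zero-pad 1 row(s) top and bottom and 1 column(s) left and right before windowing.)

1.55

The receptive field on the zero-padded input at this output position is [-3 -2.4 1.9 / 4.7 1.4 -2.7 / 2.5 -1.3 0.3]. Elementwise product with the kernel and sum: -2.4·1 + 1.9·1 + 4.7·0.5 + 1.4·0.5 + -2.7·0.5 + -1.3·-0.5 + 0.3·-1.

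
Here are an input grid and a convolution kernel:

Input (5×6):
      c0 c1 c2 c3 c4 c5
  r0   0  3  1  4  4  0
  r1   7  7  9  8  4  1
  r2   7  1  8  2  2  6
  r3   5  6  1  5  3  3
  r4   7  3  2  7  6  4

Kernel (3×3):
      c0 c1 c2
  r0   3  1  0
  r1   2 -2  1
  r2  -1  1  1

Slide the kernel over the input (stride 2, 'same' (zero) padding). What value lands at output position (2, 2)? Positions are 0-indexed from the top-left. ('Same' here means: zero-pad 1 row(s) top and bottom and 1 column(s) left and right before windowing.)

The receptive field on the zero-padded input at this output position is [5 3 3 / 7 6 4 / 0 0 0]. Elementwise product with the kernel and sum: 5·3 + 3·1 + 7·2 + 6·-2 + 4·1 + 0·-1 + 0·1 + 0·1.

24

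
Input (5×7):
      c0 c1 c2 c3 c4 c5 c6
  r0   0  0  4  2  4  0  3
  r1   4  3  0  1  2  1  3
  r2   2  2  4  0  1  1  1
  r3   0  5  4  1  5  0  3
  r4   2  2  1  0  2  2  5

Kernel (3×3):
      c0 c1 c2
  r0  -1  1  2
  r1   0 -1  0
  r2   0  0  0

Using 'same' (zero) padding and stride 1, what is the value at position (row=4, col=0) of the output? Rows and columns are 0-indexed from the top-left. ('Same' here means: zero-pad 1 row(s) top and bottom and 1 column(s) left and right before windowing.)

8

The receptive field on the zero-padded input at this output position is [0 0 5 / 0 2 2 / 0 0 0]. Elementwise product with the kernel and sum: 0·-1 + 0·1 + 5·2 + 2·-1.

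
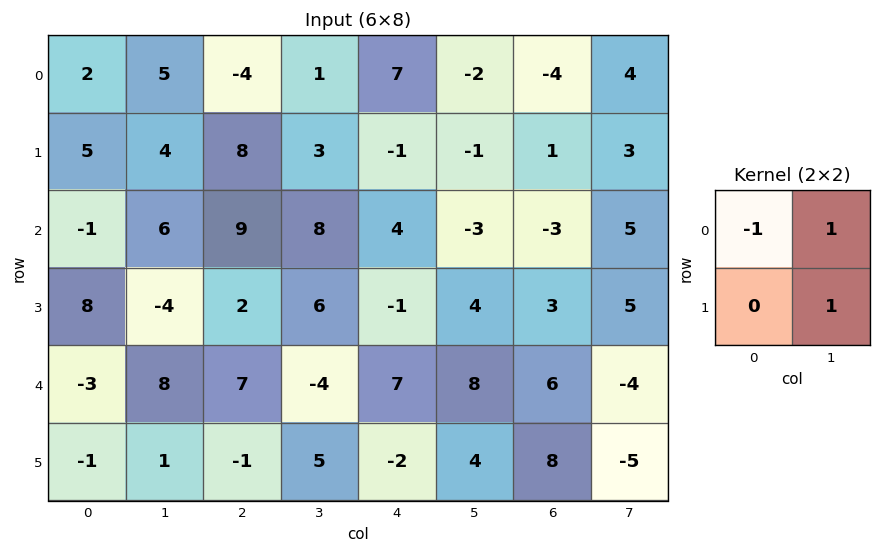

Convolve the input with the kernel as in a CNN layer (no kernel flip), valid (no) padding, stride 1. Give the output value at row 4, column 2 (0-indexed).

-6

The receptive field on the input at this output position is [7 -4 / -1 5]. Elementwise product with the kernel and sum: 7·-1 + -4·1 + 5·1.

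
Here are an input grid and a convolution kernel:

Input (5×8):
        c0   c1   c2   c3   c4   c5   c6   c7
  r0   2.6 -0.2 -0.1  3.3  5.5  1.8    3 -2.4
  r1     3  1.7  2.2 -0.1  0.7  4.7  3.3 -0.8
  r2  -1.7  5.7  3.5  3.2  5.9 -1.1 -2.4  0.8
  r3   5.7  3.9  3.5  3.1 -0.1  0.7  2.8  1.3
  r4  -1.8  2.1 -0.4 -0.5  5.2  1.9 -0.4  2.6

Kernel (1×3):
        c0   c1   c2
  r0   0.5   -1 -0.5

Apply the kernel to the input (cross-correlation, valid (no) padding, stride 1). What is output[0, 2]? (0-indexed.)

The receptive field on the input at this output position is [-0.1 3.3 5.5]. Elementwise product with the kernel and sum: -0.1·0.5 + 3.3·-1 + 5.5·-0.5.

-6.1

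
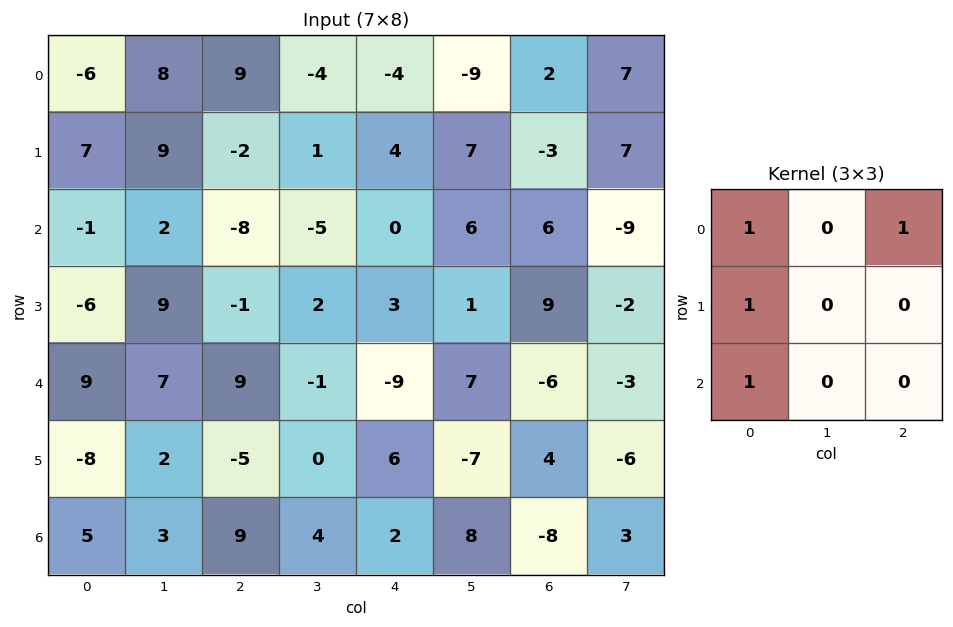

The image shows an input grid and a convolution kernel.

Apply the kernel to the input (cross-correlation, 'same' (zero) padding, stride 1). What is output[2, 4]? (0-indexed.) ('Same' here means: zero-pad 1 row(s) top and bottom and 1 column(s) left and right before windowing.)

The receptive field on the zero-padded input at this output position is [1 4 7 / -5 0 6 / 2 3 1]. Elementwise product with the kernel and sum: 1·1 + 7·1 + -5·1 + 2·1.

5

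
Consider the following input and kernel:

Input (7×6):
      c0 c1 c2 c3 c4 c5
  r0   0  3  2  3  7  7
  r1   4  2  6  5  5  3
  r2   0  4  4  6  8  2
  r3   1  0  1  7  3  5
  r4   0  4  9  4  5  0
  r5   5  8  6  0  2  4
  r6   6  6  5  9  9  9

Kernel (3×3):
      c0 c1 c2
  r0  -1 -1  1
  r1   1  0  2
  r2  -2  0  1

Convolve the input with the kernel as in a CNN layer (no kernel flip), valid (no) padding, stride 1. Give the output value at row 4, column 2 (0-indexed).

1

The receptive field on the input at this output position is [9 4 5 / 6 0 2 / 5 9 9]. Elementwise product with the kernel and sum: 9·-1 + 4·-1 + 5·1 + 6·1 + 2·2 + 5·-2 + 9·1.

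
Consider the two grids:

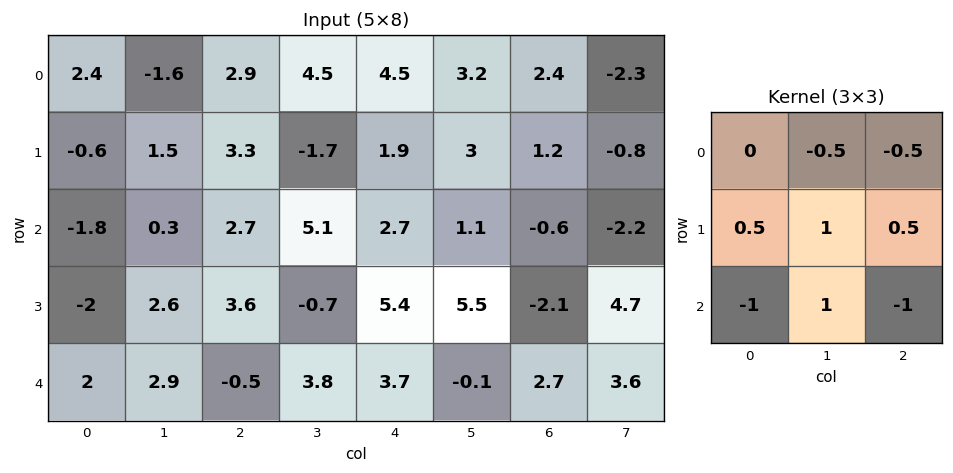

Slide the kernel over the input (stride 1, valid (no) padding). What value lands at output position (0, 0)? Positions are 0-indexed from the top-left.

The receptive field on the input at this output position is [2.4 -1.6 2.9 / -0.6 1.5 3.3 / -1.8 0.3 2.7]. Elementwise product with the kernel and sum: -1.6·-0.5 + 2.9·-0.5 + -0.6·0.5 + 1.5·1 + 3.3·0.5 + -1.8·-1 + 0.3·1 + 2.7·-1.

1.6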